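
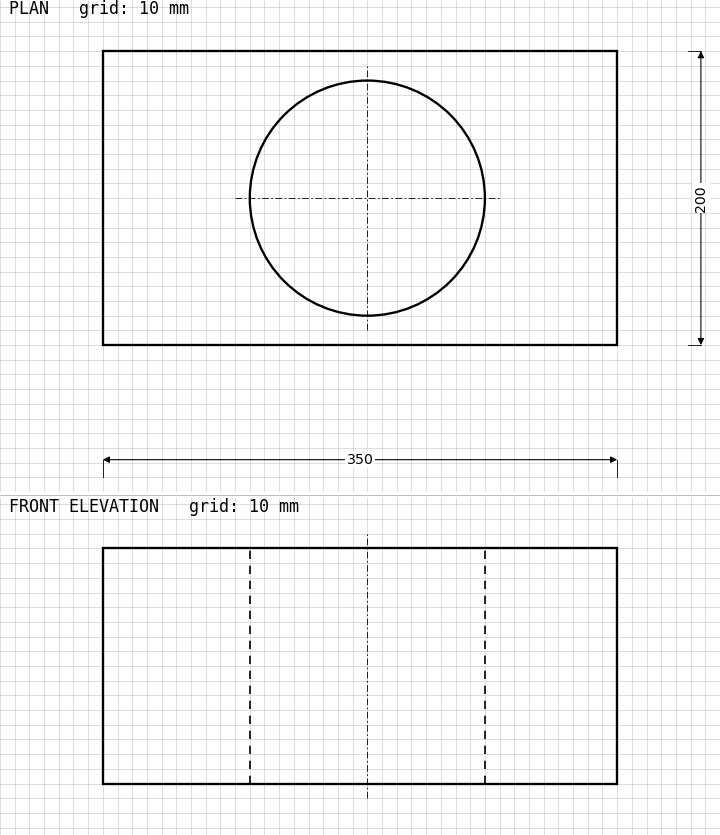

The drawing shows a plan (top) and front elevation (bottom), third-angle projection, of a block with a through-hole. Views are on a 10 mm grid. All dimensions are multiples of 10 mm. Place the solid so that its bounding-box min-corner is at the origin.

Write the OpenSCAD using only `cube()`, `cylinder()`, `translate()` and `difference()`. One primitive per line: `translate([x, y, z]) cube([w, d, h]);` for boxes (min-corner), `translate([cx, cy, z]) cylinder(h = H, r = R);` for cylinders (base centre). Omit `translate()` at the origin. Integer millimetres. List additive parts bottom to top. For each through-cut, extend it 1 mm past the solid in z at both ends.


difference() {
  cube([350, 200, 160]);
  translate([180, 100, -1]) cylinder(h = 162, r = 80);
}


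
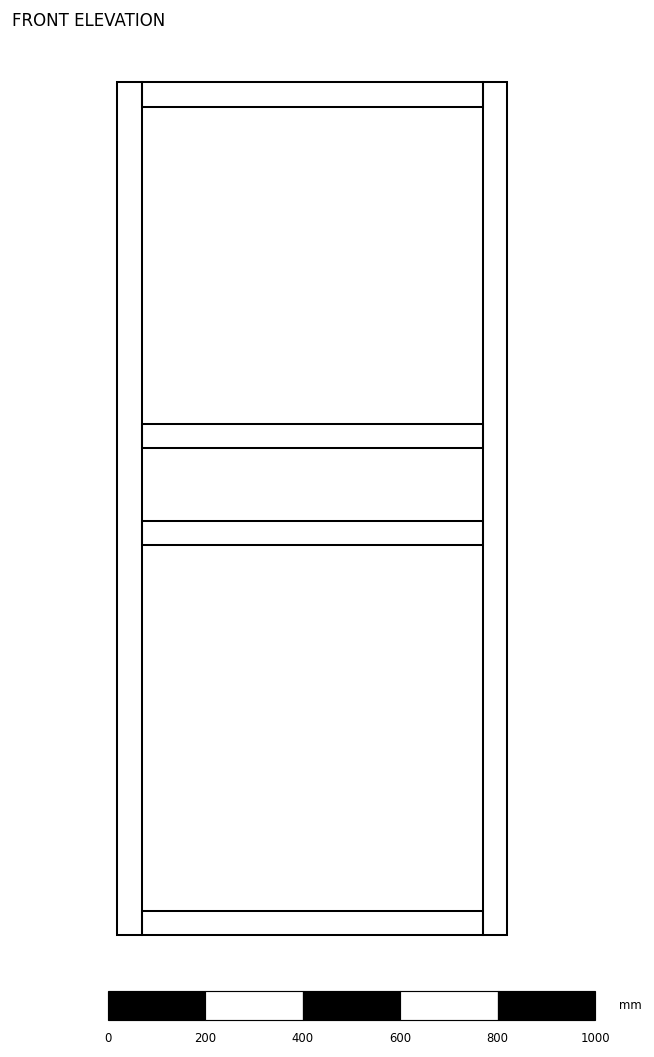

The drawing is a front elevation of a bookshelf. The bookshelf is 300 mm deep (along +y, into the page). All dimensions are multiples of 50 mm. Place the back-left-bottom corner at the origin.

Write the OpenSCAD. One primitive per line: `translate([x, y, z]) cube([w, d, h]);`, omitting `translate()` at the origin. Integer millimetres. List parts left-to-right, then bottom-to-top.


cube([50, 300, 1750]);
translate([50, 0, 0]) cube([700, 300, 50]);
translate([50, 0, 800]) cube([700, 300, 50]);
translate([50, 0, 1000]) cube([700, 300, 50]);
translate([50, 0, 1700]) cube([700, 300, 50]);
translate([750, 0, 0]) cube([50, 300, 1750]);


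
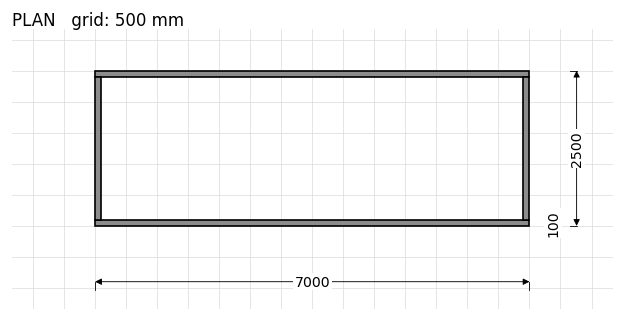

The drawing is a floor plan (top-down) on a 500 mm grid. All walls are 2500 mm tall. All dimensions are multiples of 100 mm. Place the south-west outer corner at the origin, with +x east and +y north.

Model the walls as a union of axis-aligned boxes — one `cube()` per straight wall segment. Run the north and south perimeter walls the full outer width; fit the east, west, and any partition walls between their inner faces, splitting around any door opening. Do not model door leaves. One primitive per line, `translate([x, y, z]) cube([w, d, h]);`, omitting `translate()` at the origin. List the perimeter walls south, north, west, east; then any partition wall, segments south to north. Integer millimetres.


cube([7000, 100, 2500]);
translate([0, 2400, 0]) cube([7000, 100, 2500]);
translate([0, 100, 0]) cube([100, 2300, 2500]);
translate([6900, 100, 0]) cube([100, 2300, 2500]);


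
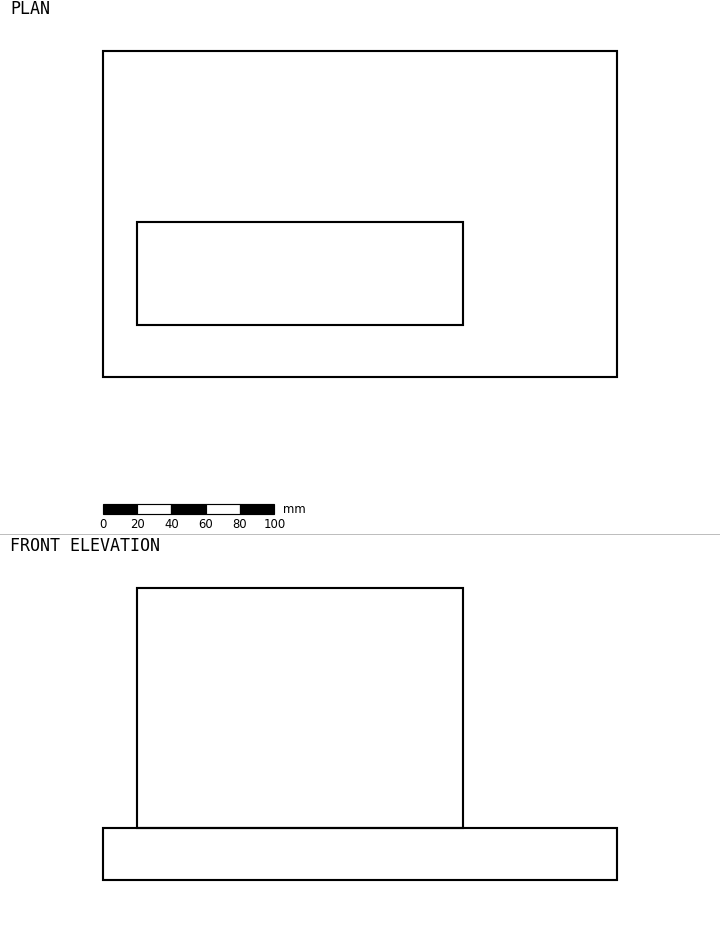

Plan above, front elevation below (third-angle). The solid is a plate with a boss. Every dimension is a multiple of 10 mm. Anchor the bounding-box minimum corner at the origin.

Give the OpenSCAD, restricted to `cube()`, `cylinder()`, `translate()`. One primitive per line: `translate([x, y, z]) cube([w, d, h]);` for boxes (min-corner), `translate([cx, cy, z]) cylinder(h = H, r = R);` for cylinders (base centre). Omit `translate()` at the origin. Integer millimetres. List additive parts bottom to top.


cube([300, 190, 30]);
translate([20, 30, 30]) cube([190, 60, 140]);


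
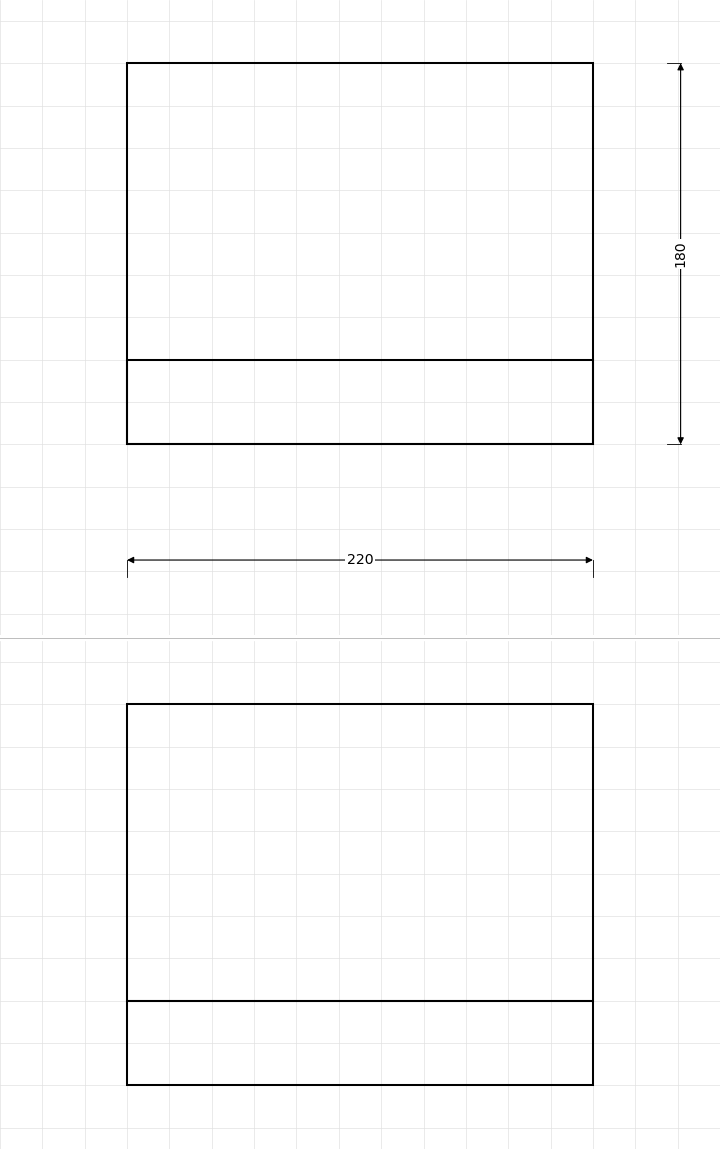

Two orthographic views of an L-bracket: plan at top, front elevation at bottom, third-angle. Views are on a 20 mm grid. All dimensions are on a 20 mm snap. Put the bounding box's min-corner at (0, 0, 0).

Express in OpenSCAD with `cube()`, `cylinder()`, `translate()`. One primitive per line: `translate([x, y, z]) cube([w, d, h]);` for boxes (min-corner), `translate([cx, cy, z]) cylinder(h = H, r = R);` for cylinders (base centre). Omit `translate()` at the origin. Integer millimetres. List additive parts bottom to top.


cube([220, 180, 40]);
translate([0, 0, 40]) cube([220, 40, 140]);


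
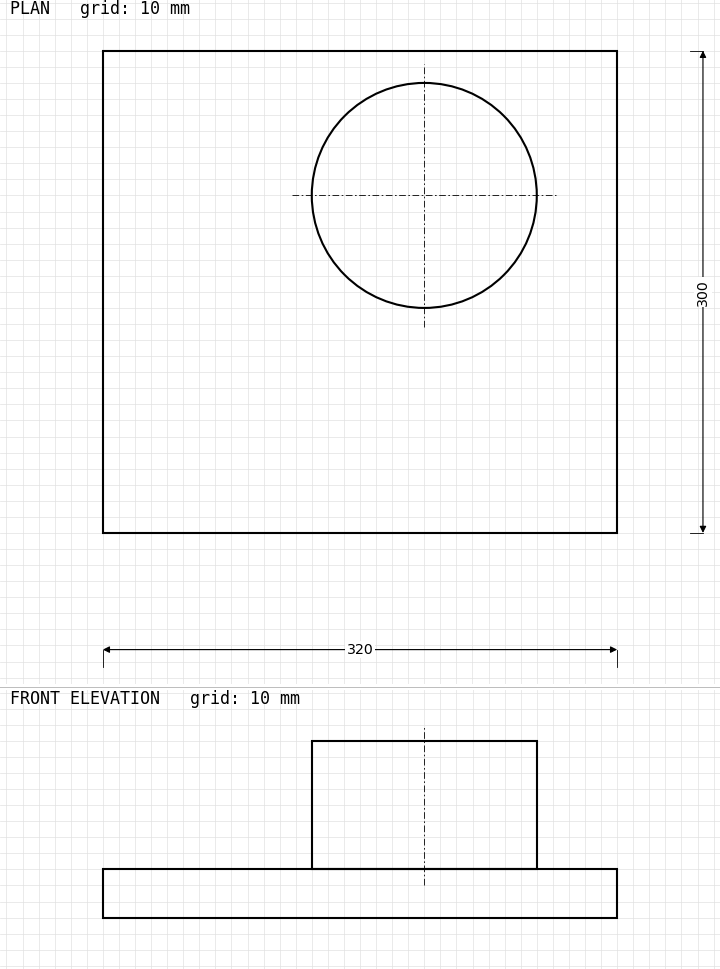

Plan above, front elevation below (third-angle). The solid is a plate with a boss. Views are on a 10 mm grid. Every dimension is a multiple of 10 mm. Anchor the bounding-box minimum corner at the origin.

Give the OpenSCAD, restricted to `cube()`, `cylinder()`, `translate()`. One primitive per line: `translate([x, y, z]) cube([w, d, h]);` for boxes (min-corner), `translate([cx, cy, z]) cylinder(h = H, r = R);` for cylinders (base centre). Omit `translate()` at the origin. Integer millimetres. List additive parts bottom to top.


cube([320, 300, 30]);
translate([200, 210, 30]) cylinder(h = 80, r = 70);


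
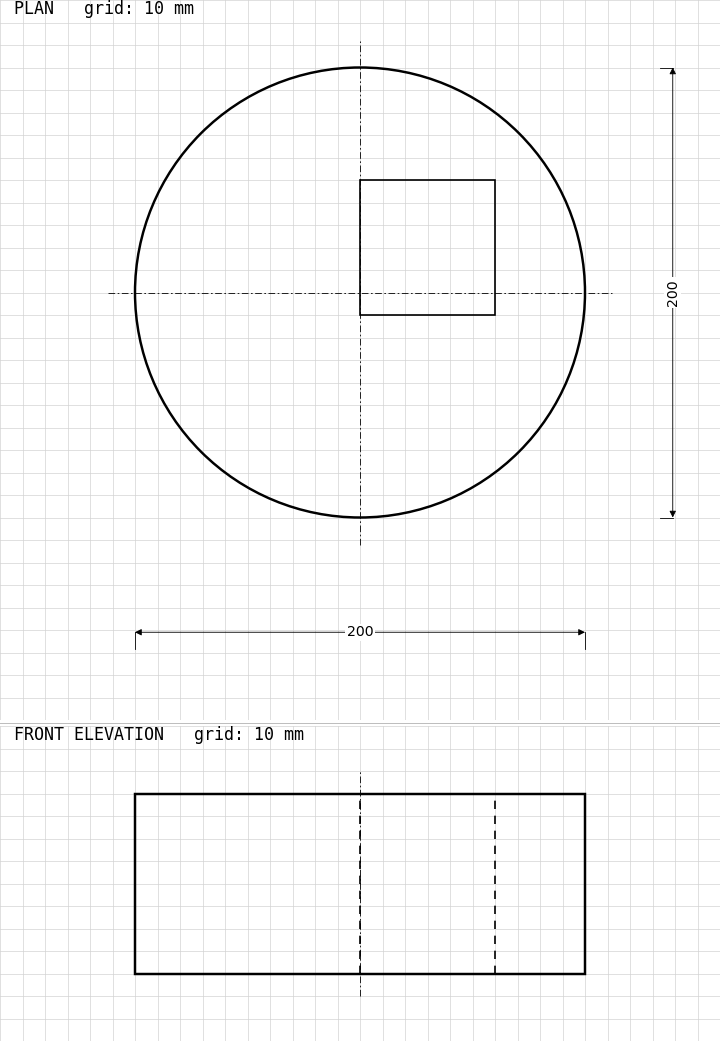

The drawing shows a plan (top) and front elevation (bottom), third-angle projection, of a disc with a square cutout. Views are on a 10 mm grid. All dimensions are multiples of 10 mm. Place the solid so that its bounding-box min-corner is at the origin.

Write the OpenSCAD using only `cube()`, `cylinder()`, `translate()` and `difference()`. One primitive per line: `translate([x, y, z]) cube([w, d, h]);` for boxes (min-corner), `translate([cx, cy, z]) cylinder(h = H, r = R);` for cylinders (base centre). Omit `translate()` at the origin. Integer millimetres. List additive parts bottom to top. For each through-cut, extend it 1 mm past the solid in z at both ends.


difference() {
  translate([100, 100, 0]) cylinder(h = 80, r = 100);
  translate([100, 90, -1]) cube([60, 60, 82]);
}


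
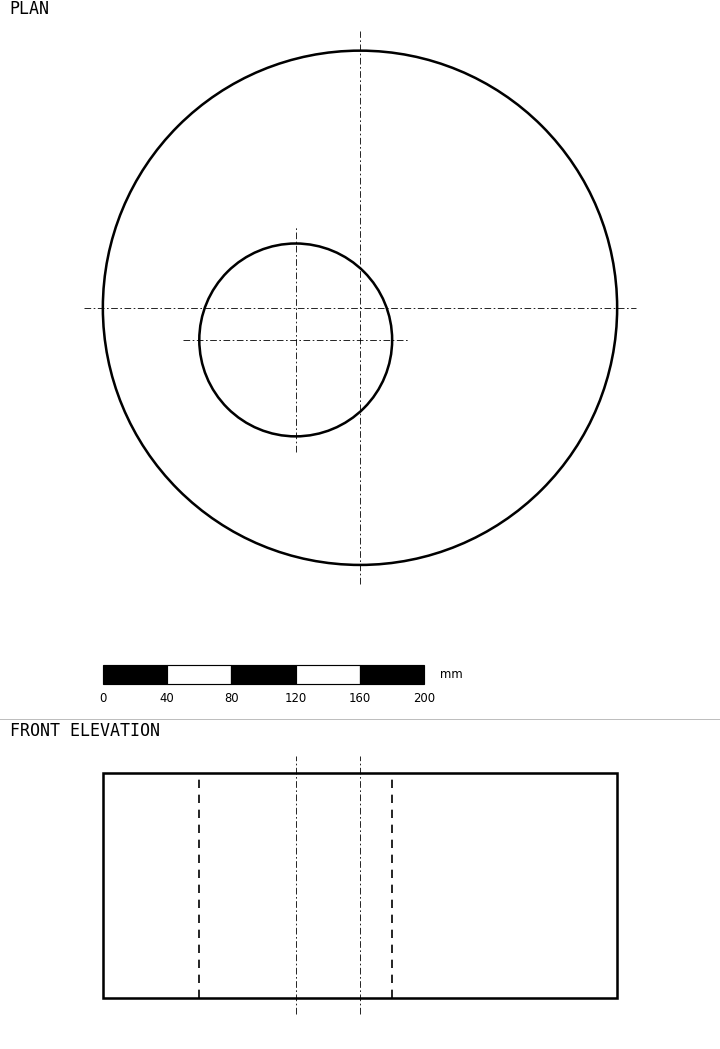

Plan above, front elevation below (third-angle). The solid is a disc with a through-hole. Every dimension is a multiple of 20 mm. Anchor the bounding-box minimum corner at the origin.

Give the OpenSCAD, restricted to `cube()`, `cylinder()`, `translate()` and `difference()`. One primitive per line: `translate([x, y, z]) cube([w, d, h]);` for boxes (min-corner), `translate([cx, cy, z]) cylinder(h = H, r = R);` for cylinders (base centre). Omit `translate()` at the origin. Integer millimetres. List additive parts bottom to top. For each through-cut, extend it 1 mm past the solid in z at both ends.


difference() {
  translate([160, 160, 0]) cylinder(h = 140, r = 160);
  translate([120, 140, -1]) cylinder(h = 142, r = 60);
}


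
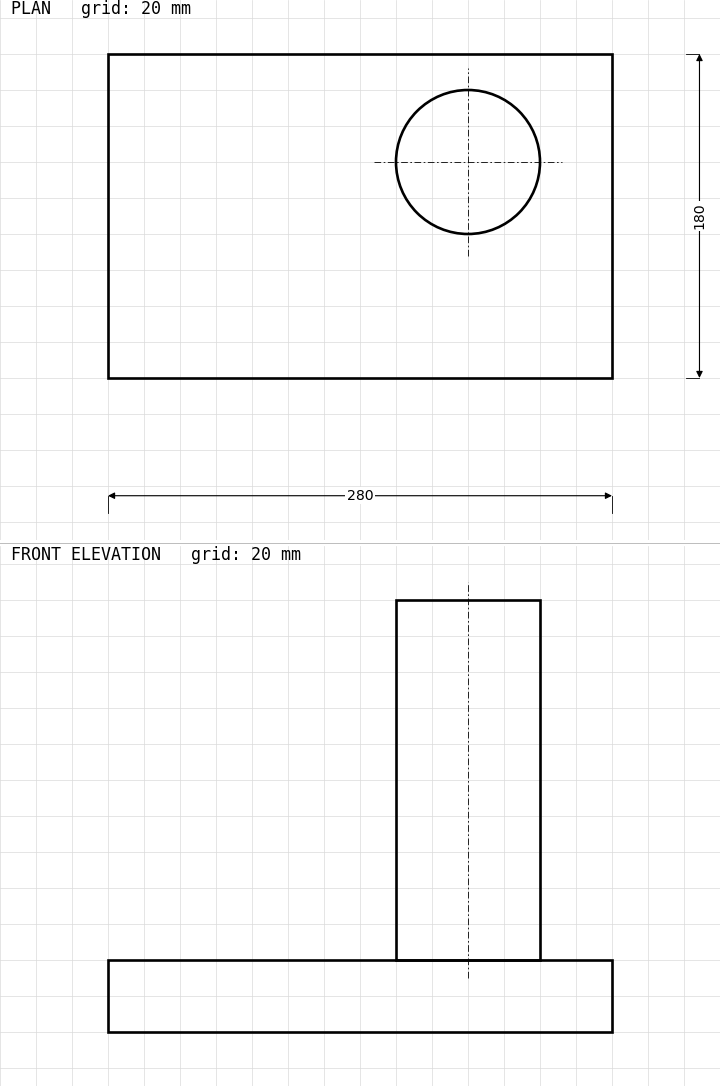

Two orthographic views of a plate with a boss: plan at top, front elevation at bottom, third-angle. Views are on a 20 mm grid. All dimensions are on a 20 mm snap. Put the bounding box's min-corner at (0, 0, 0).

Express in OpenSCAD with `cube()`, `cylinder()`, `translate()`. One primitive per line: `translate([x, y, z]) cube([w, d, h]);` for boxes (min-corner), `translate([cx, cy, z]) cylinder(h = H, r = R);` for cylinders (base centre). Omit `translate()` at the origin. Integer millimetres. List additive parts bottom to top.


cube([280, 180, 40]);
translate([200, 120, 40]) cylinder(h = 200, r = 40);


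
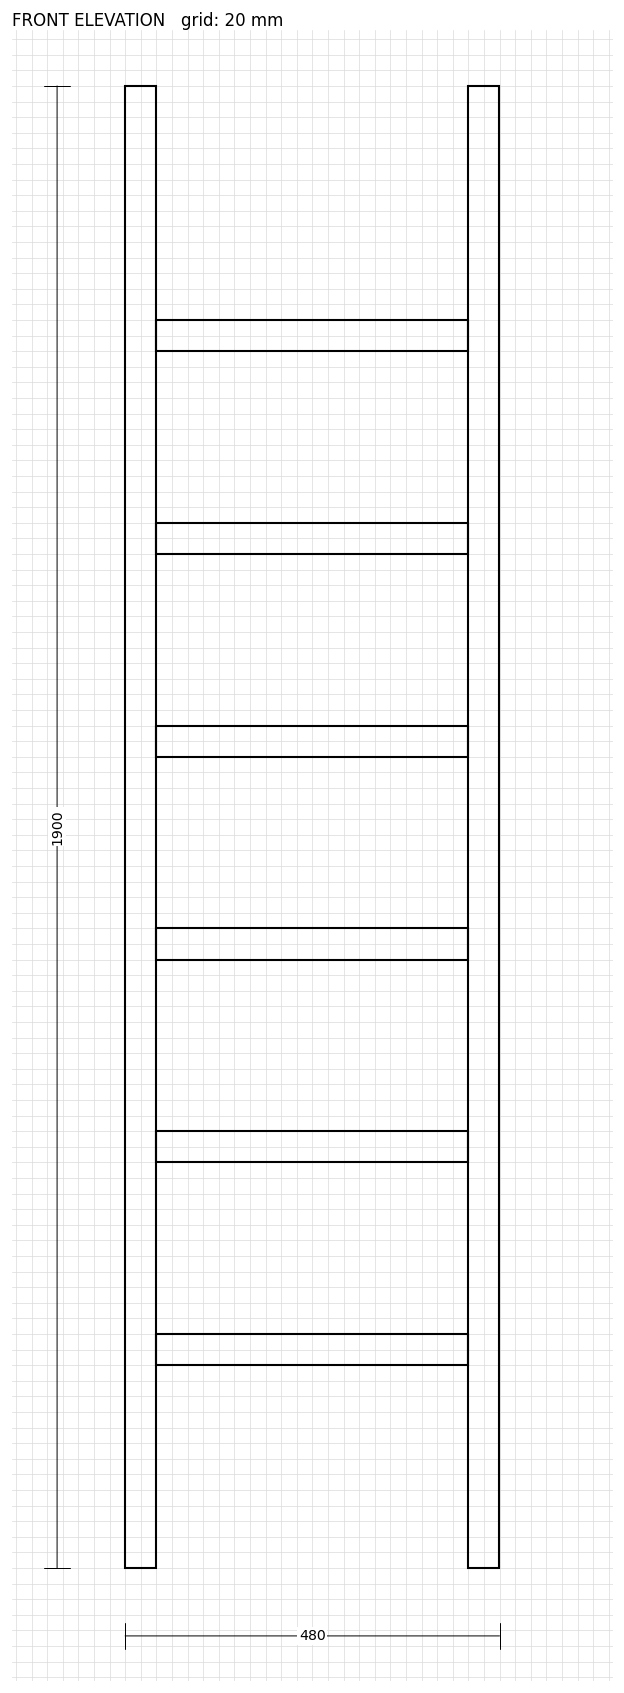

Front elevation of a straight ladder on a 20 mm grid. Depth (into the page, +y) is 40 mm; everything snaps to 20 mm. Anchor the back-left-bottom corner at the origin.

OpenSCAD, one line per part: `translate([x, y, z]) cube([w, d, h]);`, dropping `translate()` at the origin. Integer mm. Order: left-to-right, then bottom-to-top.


cube([40, 40, 1900]);
translate([40, 0, 260]) cube([400, 40, 40]);
translate([40, 0, 520]) cube([400, 40, 40]);
translate([40, 0, 780]) cube([400, 40, 40]);
translate([40, 0, 1040]) cube([400, 40, 40]);
translate([40, 0, 1300]) cube([400, 40, 40]);
translate([40, 0, 1560]) cube([400, 40, 40]);
translate([440, 0, 0]) cube([40, 40, 1900]);


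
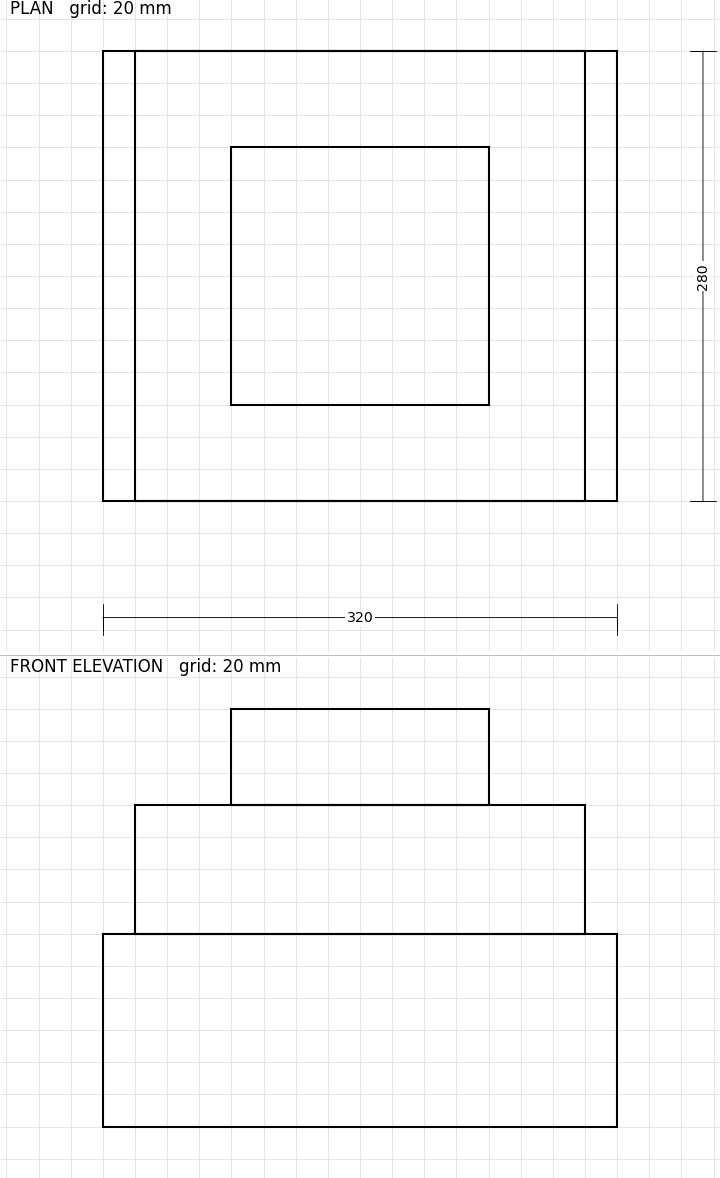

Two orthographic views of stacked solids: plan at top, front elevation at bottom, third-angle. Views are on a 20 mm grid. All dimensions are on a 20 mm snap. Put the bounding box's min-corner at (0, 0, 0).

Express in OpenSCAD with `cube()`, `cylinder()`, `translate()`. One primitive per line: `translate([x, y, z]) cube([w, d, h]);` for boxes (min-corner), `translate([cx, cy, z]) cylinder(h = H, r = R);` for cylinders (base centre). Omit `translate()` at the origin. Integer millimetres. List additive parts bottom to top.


cube([320, 280, 120]);
translate([20, 0, 120]) cube([280, 280, 80]);
translate([80, 60, 200]) cube([160, 160, 60]);


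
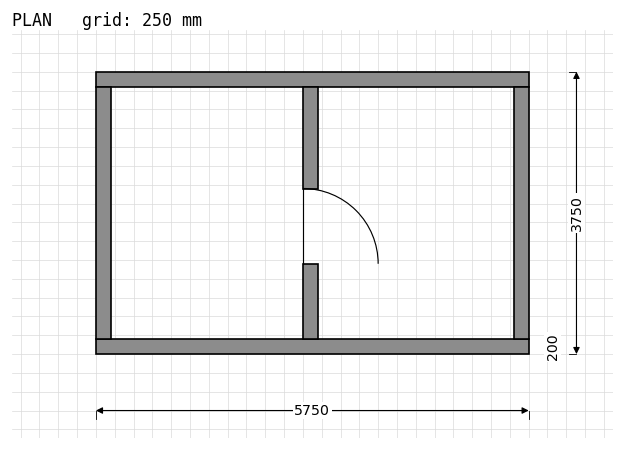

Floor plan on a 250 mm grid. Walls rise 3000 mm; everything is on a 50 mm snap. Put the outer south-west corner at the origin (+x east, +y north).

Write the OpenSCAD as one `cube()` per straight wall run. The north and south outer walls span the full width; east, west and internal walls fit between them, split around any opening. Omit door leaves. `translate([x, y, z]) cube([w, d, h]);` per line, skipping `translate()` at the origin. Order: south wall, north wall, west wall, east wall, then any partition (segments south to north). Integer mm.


cube([5750, 200, 3000]);
translate([0, 3550, 0]) cube([5750, 200, 3000]);
translate([0, 200, 0]) cube([200, 3350, 3000]);
translate([5550, 200, 0]) cube([200, 3350, 3000]);
translate([2750, 200, 0]) cube([200, 1000, 3000]);
translate([2750, 2200, 0]) cube([200, 1350, 3000]);


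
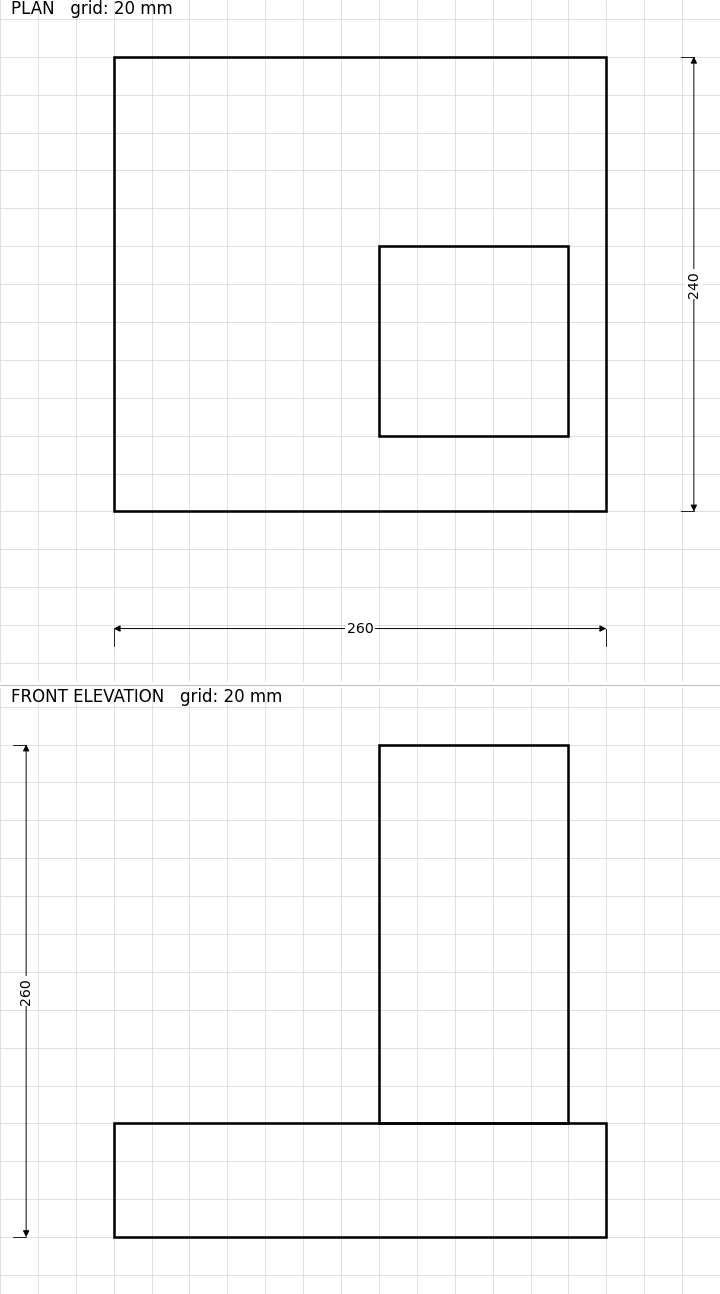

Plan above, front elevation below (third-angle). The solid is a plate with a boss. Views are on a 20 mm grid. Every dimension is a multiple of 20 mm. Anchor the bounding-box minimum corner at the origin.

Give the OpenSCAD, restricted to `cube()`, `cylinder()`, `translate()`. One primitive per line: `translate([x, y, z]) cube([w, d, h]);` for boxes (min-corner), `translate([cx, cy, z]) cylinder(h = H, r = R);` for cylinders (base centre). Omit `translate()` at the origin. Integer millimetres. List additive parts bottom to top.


cube([260, 240, 60]);
translate([140, 40, 60]) cube([100, 100, 200]);


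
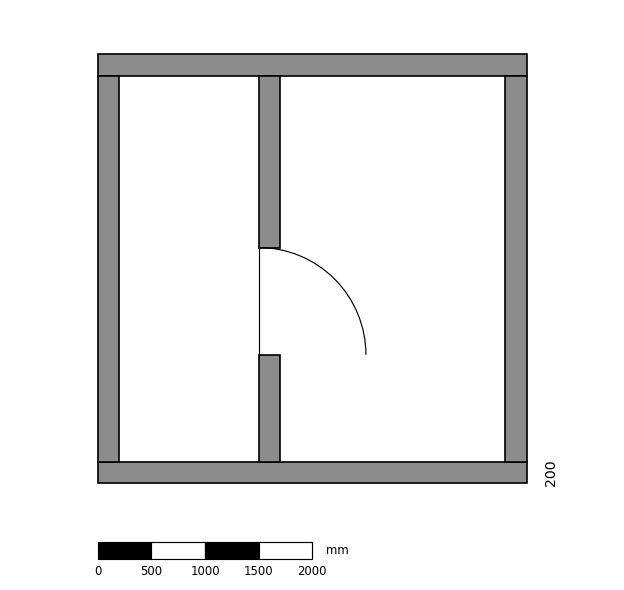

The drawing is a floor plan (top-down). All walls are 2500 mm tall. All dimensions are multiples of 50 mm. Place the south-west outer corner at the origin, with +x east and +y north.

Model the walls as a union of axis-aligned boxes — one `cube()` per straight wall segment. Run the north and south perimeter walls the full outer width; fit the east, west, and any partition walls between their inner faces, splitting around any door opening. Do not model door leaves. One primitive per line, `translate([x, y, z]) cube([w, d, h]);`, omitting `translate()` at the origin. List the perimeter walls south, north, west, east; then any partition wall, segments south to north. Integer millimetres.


cube([4000, 200, 2500]);
translate([0, 3800, 0]) cube([4000, 200, 2500]);
translate([0, 200, 0]) cube([200, 3600, 2500]);
translate([3800, 200, 0]) cube([200, 3600, 2500]);
translate([1500, 200, 0]) cube([200, 1000, 2500]);
translate([1500, 2200, 0]) cube([200, 1600, 2500]);


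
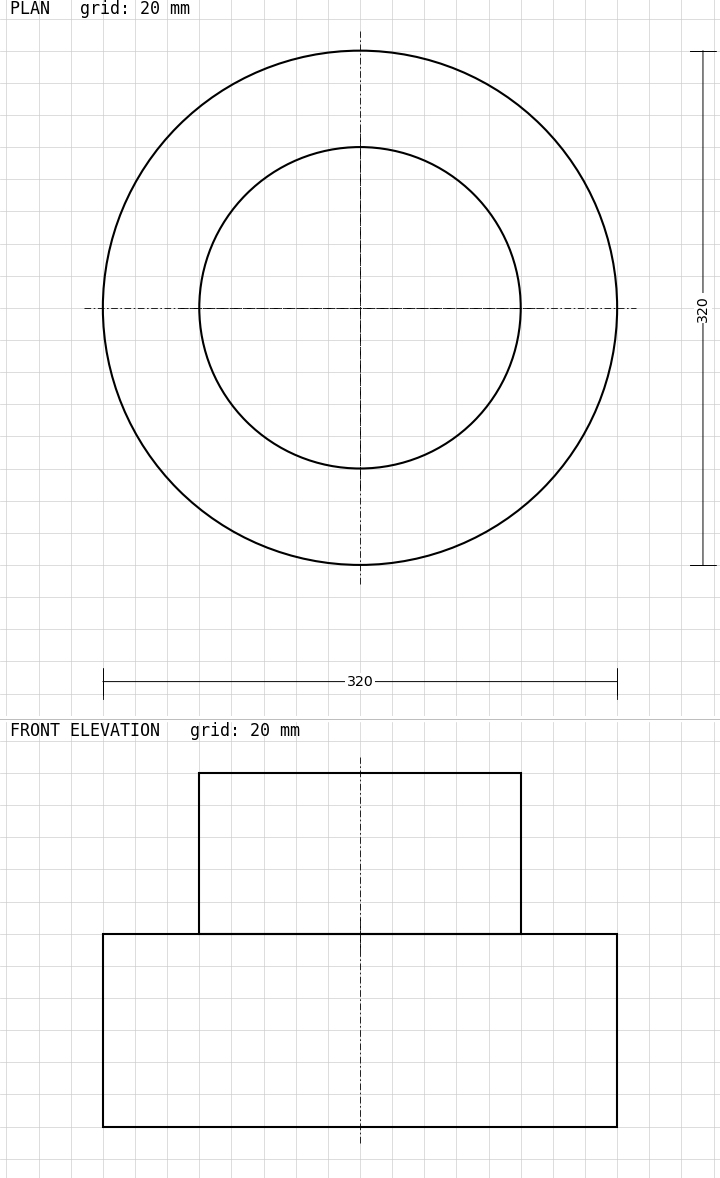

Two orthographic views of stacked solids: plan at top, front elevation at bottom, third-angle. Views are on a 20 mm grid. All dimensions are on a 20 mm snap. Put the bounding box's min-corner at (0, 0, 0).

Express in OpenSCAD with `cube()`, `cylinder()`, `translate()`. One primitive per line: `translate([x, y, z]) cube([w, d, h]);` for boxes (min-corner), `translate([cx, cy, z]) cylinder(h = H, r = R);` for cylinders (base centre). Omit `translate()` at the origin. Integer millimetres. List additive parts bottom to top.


translate([160, 160, 0]) cylinder(h = 120, r = 160);
translate([160, 160, 120]) cylinder(h = 100, r = 100);


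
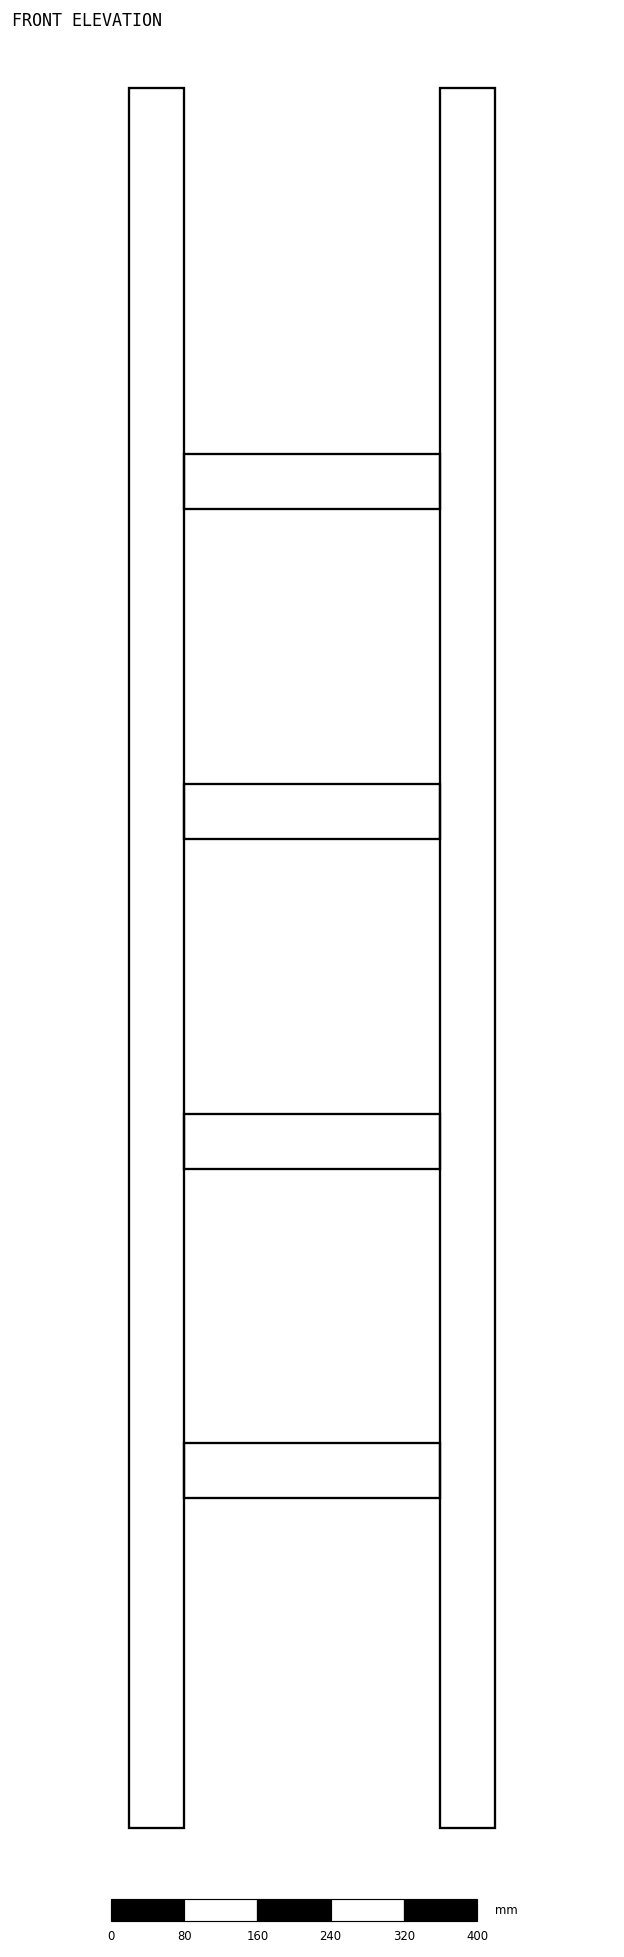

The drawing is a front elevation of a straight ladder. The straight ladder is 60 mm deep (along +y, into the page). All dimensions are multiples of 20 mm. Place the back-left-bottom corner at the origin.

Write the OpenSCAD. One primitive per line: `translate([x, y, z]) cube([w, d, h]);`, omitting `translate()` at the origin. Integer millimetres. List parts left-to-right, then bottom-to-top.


cube([60, 60, 1900]);
translate([60, 0, 360]) cube([280, 60, 60]);
translate([60, 0, 720]) cube([280, 60, 60]);
translate([60, 0, 1080]) cube([280, 60, 60]);
translate([60, 0, 1440]) cube([280, 60, 60]);
translate([340, 0, 0]) cube([60, 60, 1900]);


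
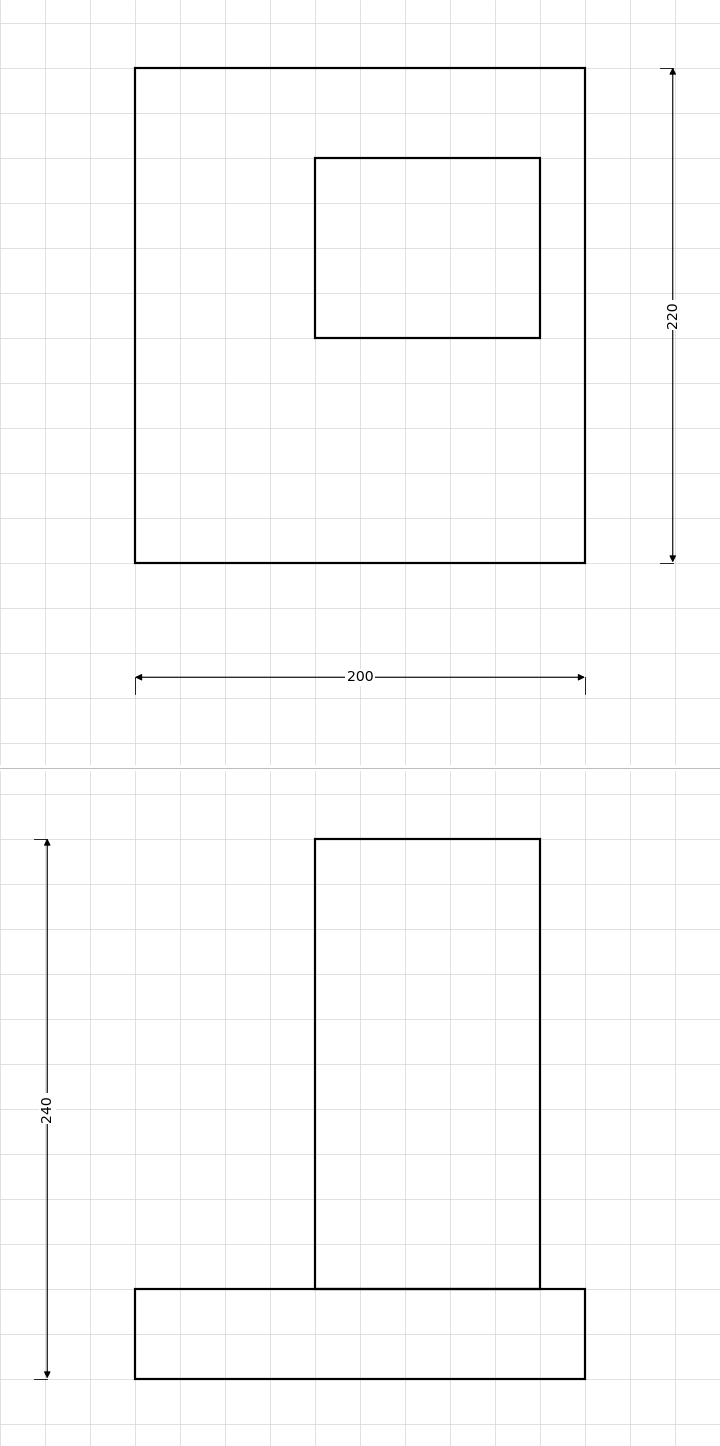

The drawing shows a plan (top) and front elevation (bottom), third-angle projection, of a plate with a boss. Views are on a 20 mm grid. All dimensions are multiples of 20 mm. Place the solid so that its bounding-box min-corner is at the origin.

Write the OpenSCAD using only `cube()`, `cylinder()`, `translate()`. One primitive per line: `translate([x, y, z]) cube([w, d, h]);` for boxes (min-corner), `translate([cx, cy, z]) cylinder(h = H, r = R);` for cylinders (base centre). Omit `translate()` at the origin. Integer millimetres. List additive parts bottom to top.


cube([200, 220, 40]);
translate([80, 100, 40]) cube([100, 80, 200]);


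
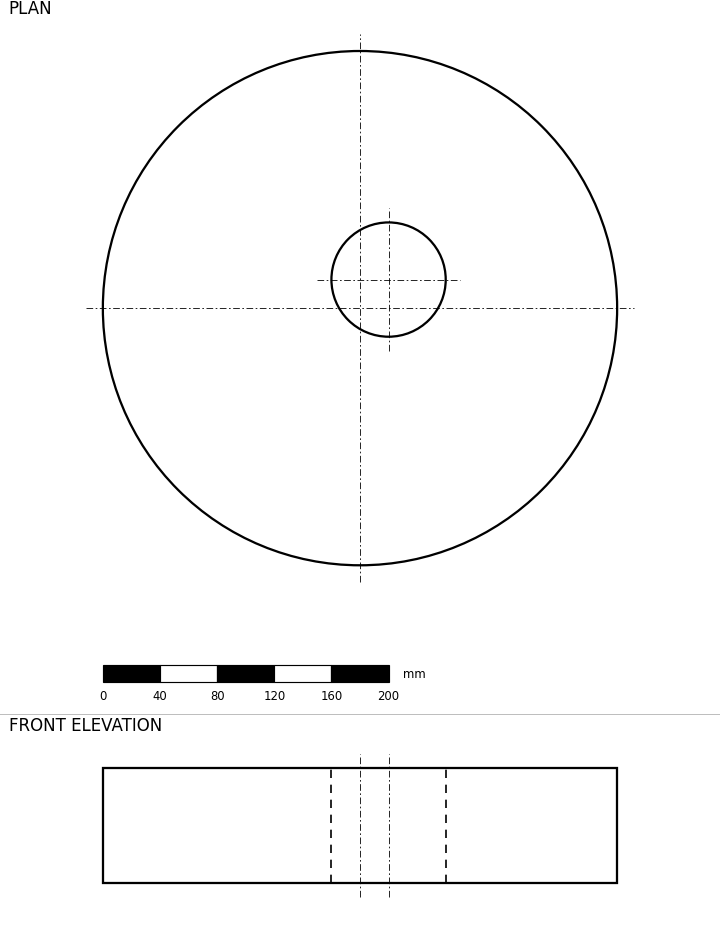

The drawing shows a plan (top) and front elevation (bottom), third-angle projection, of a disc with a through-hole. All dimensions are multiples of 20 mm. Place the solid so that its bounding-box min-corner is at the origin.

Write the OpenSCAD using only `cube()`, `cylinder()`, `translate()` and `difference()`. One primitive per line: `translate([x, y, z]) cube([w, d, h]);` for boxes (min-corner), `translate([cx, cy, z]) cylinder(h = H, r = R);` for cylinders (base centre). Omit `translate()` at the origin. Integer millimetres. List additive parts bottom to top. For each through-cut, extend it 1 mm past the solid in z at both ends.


difference() {
  translate([180, 180, 0]) cylinder(h = 80, r = 180);
  translate([200, 200, -1]) cylinder(h = 82, r = 40);
}


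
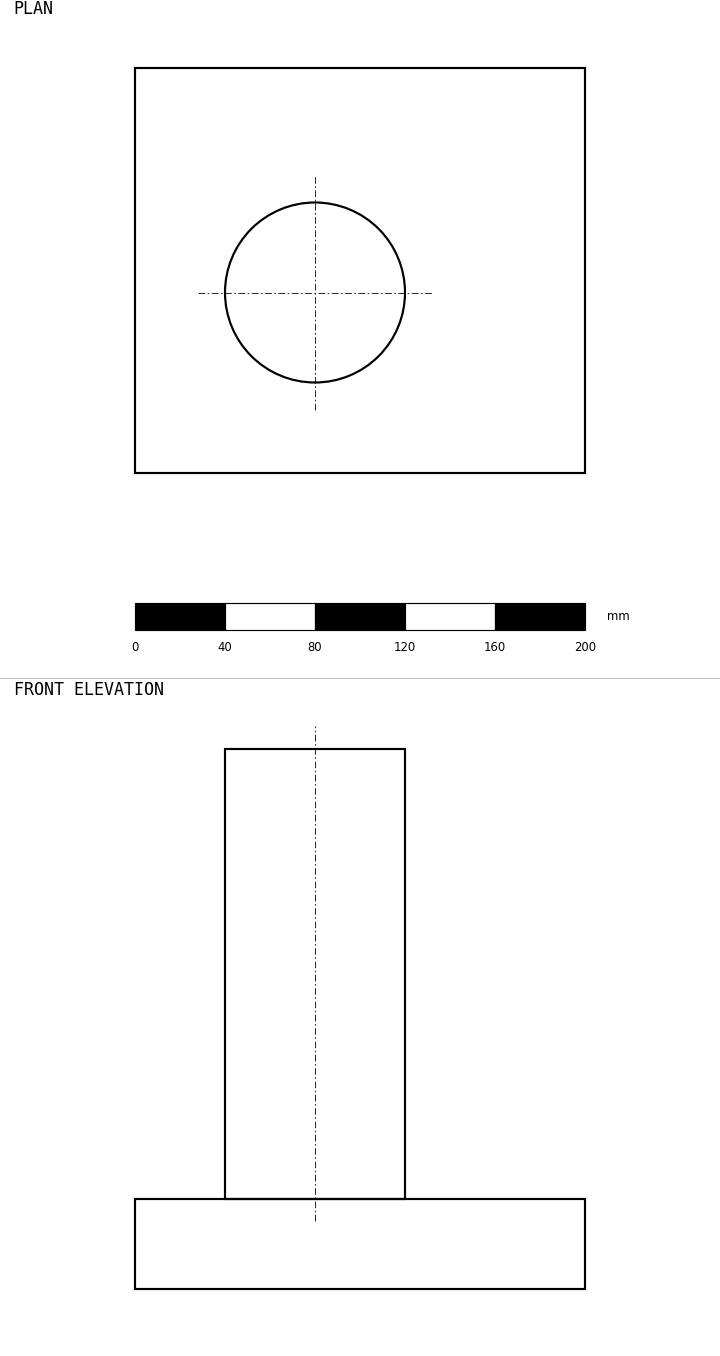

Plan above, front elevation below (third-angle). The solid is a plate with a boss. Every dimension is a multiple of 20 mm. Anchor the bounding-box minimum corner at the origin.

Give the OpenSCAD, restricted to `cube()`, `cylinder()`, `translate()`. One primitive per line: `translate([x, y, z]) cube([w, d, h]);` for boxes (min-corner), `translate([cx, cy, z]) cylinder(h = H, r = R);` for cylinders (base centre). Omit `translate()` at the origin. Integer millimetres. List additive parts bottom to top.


cube([200, 180, 40]);
translate([80, 80, 40]) cylinder(h = 200, r = 40);


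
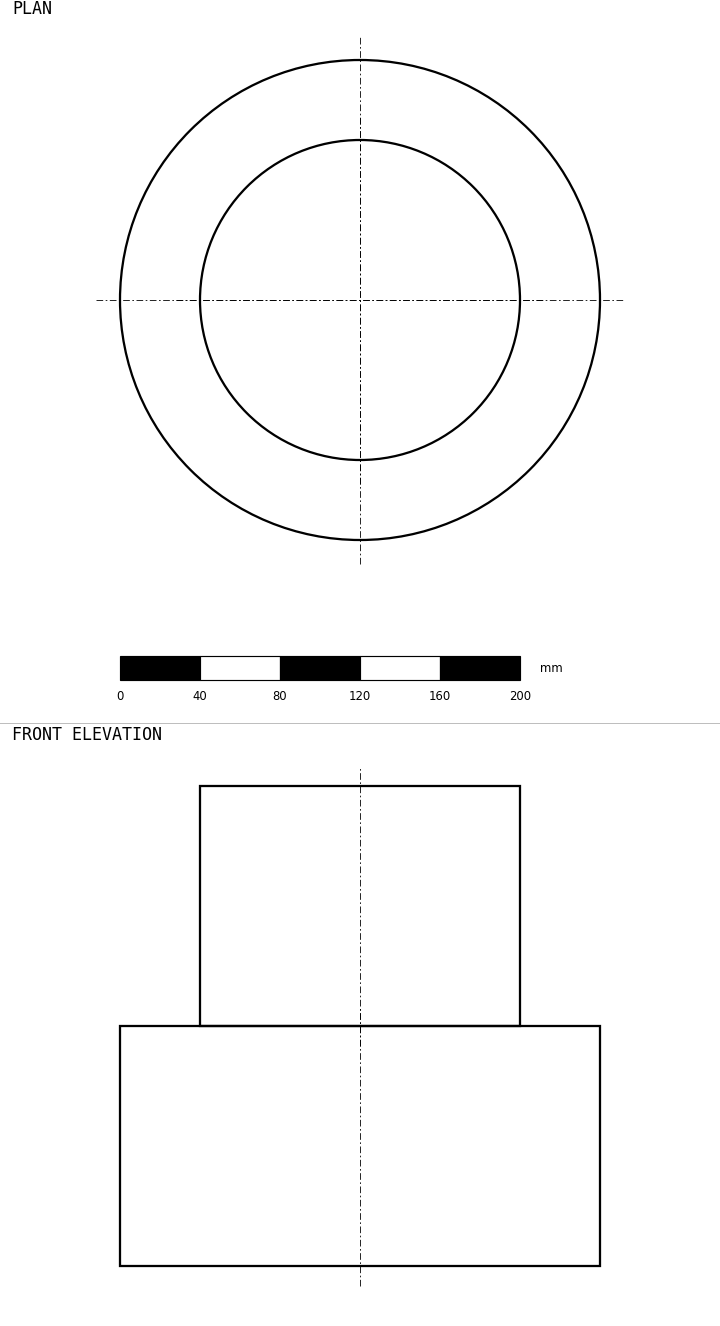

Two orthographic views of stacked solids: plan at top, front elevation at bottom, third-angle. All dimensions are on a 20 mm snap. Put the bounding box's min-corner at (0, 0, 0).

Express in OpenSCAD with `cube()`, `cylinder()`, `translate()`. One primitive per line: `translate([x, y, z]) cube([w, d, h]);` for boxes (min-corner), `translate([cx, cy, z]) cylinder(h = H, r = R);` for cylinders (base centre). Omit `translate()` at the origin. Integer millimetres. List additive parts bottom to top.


translate([120, 120, 0]) cylinder(h = 120, r = 120);
translate([120, 120, 120]) cylinder(h = 120, r = 80);


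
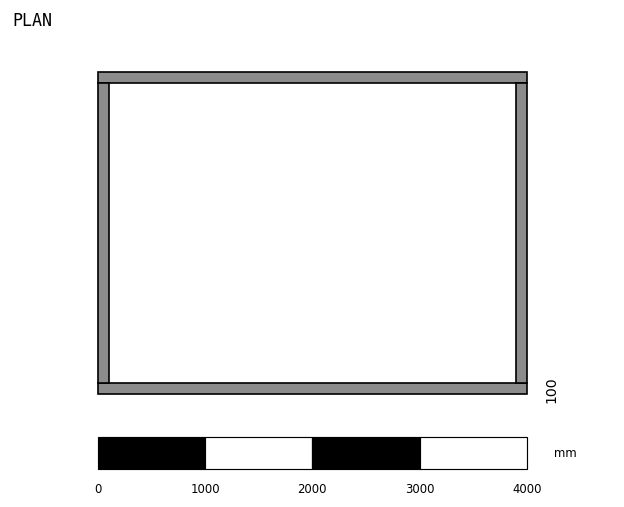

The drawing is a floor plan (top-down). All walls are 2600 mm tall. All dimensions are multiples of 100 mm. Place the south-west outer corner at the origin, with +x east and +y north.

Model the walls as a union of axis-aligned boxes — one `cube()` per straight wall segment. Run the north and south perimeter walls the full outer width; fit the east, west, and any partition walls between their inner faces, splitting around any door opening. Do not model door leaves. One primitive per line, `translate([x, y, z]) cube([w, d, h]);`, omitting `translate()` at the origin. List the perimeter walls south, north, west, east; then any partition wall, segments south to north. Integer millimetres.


cube([4000, 100, 2600]);
translate([0, 2900, 0]) cube([4000, 100, 2600]);
translate([0, 100, 0]) cube([100, 2800, 2600]);
translate([3900, 100, 0]) cube([100, 2800, 2600]);


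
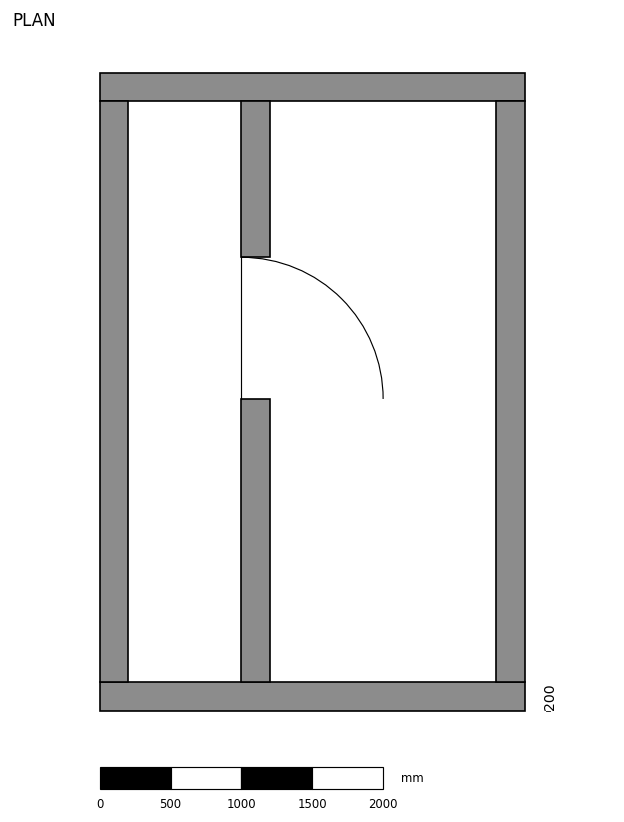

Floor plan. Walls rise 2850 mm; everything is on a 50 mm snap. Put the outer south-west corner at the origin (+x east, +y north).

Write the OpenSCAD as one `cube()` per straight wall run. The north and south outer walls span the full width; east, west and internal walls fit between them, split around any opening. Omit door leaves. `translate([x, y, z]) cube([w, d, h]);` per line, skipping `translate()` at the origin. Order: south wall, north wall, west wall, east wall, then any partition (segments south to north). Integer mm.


cube([3000, 200, 2850]);
translate([0, 4300, 0]) cube([3000, 200, 2850]);
translate([0, 200, 0]) cube([200, 4100, 2850]);
translate([2800, 200, 0]) cube([200, 4100, 2850]);
translate([1000, 200, 0]) cube([200, 2000, 2850]);
translate([1000, 3200, 0]) cube([200, 1100, 2850]);


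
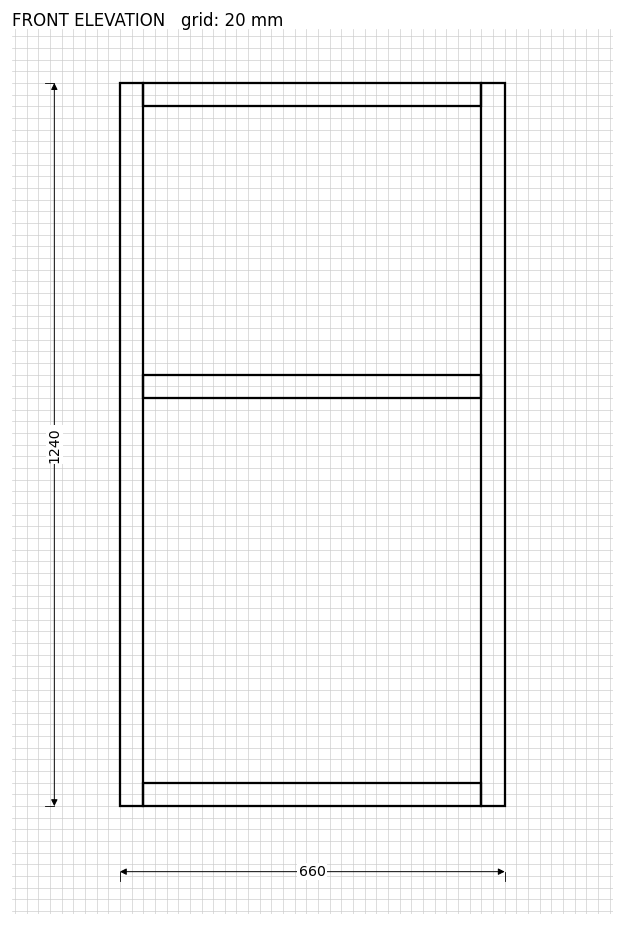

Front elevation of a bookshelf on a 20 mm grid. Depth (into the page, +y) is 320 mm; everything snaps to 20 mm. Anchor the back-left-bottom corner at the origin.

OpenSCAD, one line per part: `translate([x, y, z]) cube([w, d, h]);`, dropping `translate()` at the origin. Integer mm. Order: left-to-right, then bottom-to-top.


cube([40, 320, 1240]);
translate([40, 0, 0]) cube([580, 320, 40]);
translate([40, 0, 700]) cube([580, 320, 40]);
translate([40, 0, 1200]) cube([580, 320, 40]);
translate([620, 0, 0]) cube([40, 320, 1240]);


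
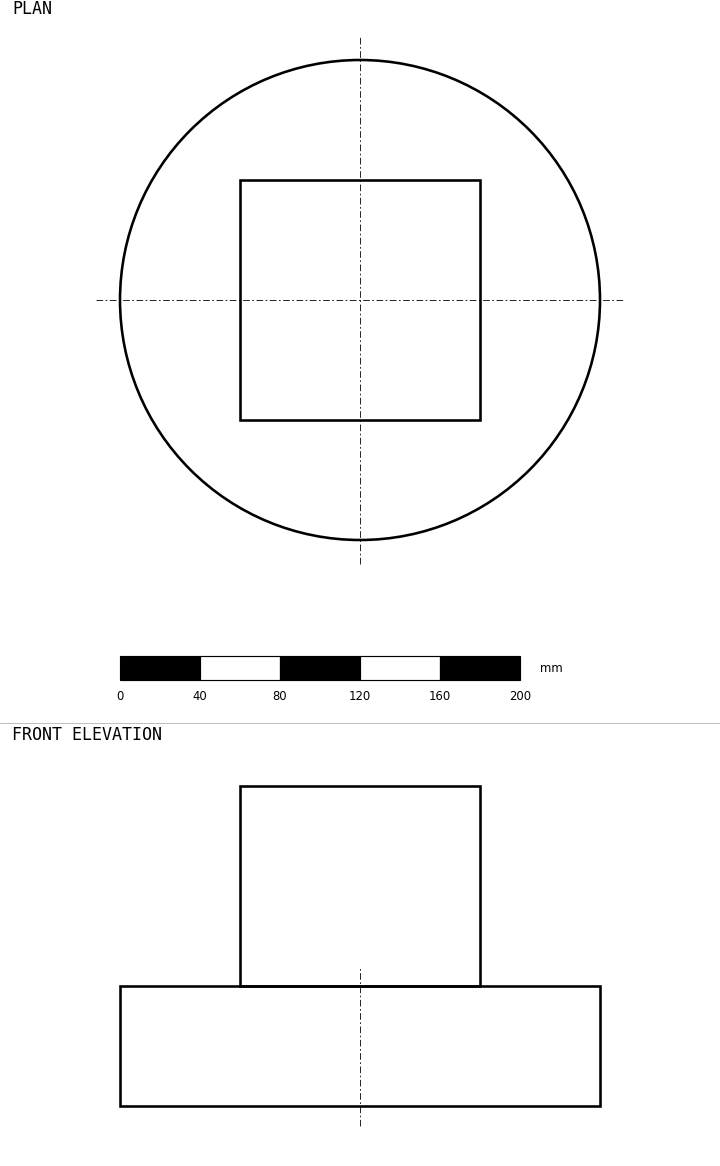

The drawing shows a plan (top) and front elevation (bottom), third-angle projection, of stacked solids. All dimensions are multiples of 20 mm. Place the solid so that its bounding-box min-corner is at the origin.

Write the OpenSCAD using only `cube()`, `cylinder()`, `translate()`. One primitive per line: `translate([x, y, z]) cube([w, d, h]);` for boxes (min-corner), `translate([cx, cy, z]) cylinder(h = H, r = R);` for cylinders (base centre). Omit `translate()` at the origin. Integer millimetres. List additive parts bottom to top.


translate([120, 120, 0]) cylinder(h = 60, r = 120);
translate([60, 60, 60]) cube([120, 120, 100]);


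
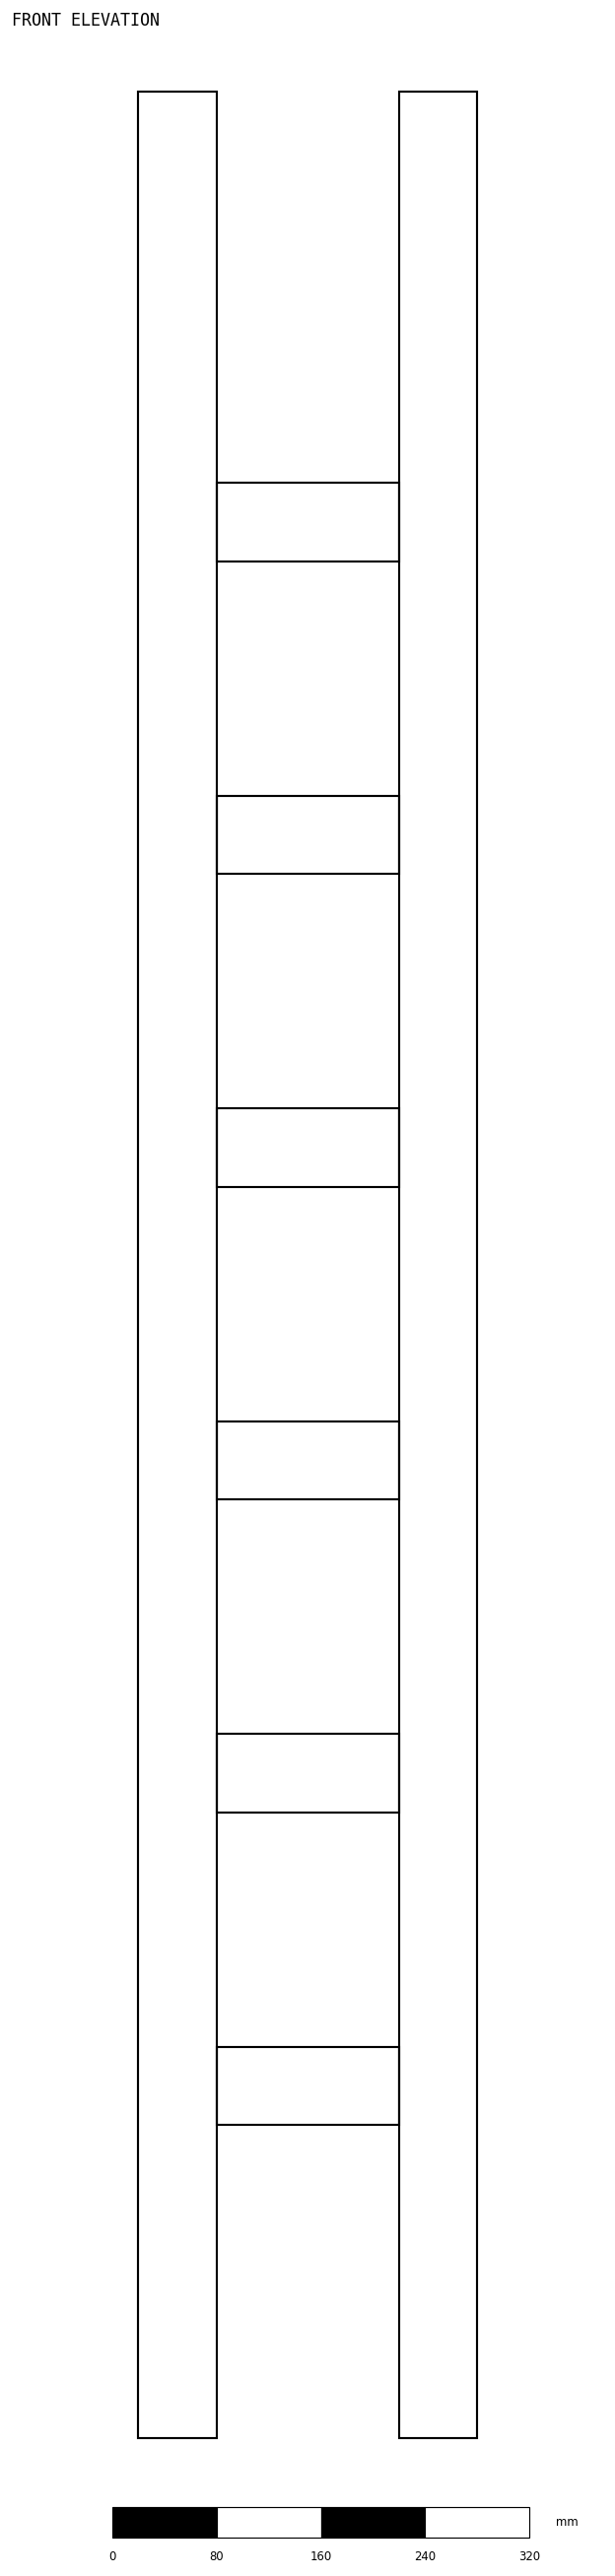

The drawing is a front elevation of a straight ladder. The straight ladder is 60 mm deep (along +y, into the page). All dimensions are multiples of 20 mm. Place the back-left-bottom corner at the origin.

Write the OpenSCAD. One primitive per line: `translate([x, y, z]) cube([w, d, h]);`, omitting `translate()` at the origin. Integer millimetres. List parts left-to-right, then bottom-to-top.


cube([60, 60, 1800]);
translate([60, 0, 240]) cube([140, 60, 60]);
translate([60, 0, 480]) cube([140, 60, 60]);
translate([60, 0, 720]) cube([140, 60, 60]);
translate([60, 0, 960]) cube([140, 60, 60]);
translate([60, 0, 1200]) cube([140, 60, 60]);
translate([60, 0, 1440]) cube([140, 60, 60]);
translate([200, 0, 0]) cube([60, 60, 1800]);


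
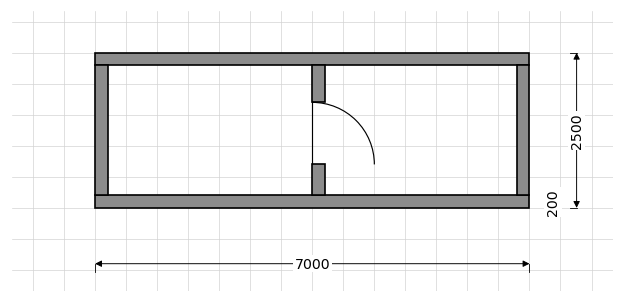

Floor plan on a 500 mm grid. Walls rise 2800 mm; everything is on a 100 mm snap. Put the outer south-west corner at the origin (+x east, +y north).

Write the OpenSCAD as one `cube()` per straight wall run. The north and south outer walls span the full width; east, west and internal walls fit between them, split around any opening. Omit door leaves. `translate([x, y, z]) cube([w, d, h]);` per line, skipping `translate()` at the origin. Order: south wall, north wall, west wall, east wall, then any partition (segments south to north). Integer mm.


cube([7000, 200, 2800]);
translate([0, 2300, 0]) cube([7000, 200, 2800]);
translate([0, 200, 0]) cube([200, 2100, 2800]);
translate([6800, 200, 0]) cube([200, 2100, 2800]);
translate([3500, 200, 0]) cube([200, 500, 2800]);
translate([3500, 1700, 0]) cube([200, 600, 2800]);


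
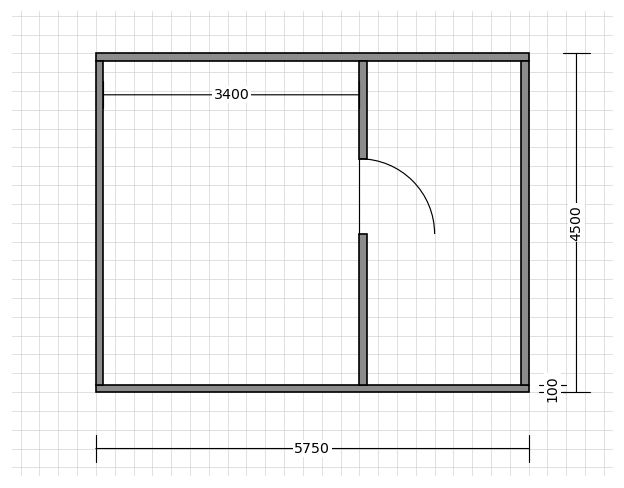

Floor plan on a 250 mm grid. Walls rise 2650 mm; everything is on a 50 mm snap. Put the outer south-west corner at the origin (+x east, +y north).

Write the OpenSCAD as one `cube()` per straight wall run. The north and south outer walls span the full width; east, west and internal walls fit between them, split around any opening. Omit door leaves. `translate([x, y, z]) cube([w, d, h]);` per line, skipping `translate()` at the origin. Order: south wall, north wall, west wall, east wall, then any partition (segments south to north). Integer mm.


cube([5750, 100, 2650]);
translate([0, 4400, 0]) cube([5750, 100, 2650]);
translate([0, 100, 0]) cube([100, 4300, 2650]);
translate([5650, 100, 0]) cube([100, 4300, 2650]);
translate([3500, 100, 0]) cube([100, 2000, 2650]);
translate([3500, 3100, 0]) cube([100, 1300, 2650]);


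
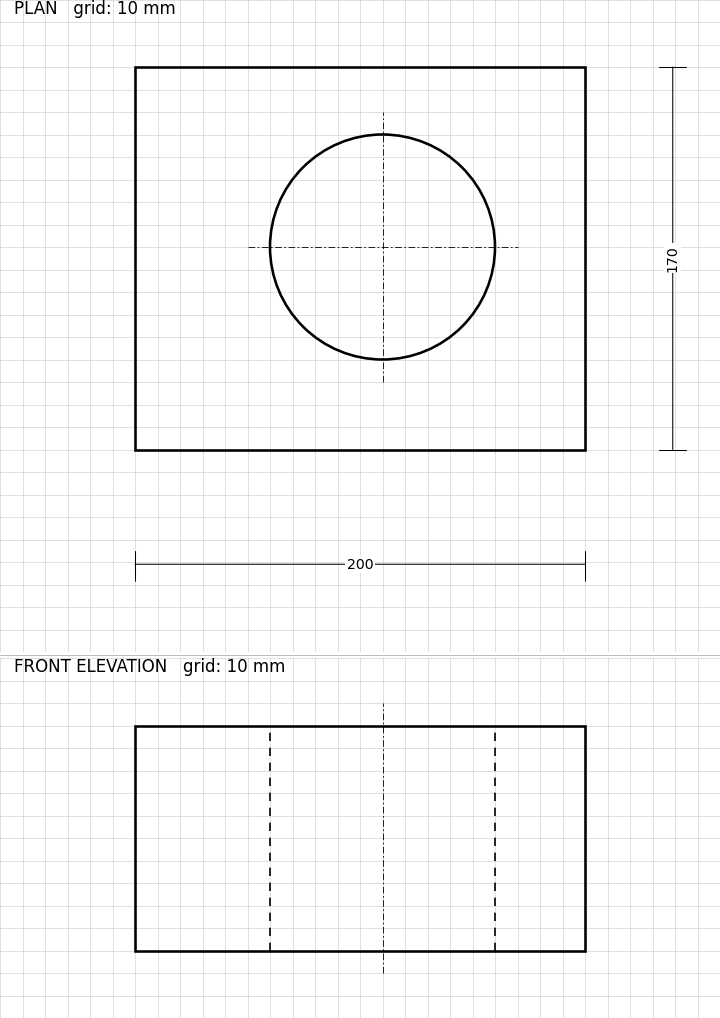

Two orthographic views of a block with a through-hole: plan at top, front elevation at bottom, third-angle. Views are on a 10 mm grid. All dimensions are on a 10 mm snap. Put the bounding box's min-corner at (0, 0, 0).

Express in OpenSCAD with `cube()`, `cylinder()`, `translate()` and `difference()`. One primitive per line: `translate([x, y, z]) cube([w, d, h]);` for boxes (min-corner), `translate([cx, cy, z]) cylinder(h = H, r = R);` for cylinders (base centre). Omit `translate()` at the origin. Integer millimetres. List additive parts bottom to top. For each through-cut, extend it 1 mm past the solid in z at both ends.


difference() {
  cube([200, 170, 100]);
  translate([110, 90, -1]) cylinder(h = 102, r = 50);
}


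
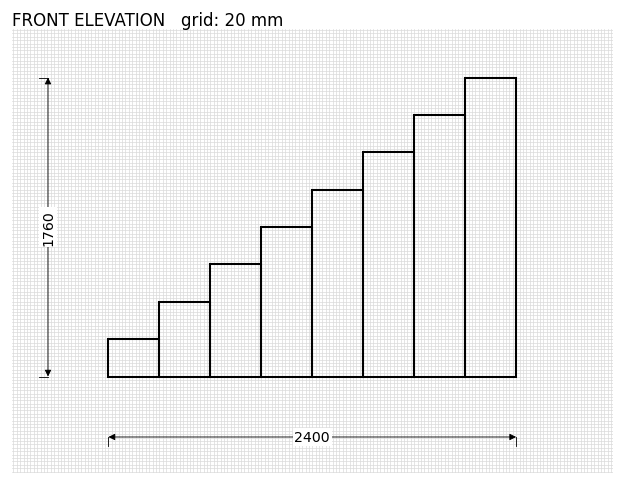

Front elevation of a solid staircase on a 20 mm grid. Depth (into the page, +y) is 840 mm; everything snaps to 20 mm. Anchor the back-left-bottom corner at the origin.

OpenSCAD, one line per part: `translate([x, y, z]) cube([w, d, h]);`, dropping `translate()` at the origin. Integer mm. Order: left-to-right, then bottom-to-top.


cube([300, 840, 220]);
translate([300, 0, 0]) cube([300, 840, 440]);
translate([600, 0, 0]) cube([300, 840, 660]);
translate([900, 0, 0]) cube([300, 840, 880]);
translate([1200, 0, 0]) cube([300, 840, 1100]);
translate([1500, 0, 0]) cube([300, 840, 1320]);
translate([1800, 0, 0]) cube([300, 840, 1540]);
translate([2100, 0, 0]) cube([300, 840, 1760]);


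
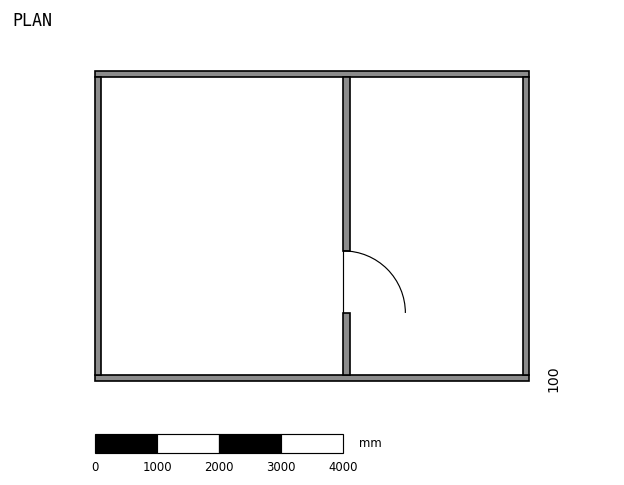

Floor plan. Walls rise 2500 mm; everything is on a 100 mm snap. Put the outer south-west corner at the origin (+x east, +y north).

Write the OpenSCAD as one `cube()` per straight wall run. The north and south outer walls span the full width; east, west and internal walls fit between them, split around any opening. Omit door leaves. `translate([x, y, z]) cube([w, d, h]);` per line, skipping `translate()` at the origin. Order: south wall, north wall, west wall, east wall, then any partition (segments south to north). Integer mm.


cube([7000, 100, 2500]);
translate([0, 4900, 0]) cube([7000, 100, 2500]);
translate([0, 100, 0]) cube([100, 4800, 2500]);
translate([6900, 100, 0]) cube([100, 4800, 2500]);
translate([4000, 100, 0]) cube([100, 1000, 2500]);
translate([4000, 2100, 0]) cube([100, 2800, 2500]);


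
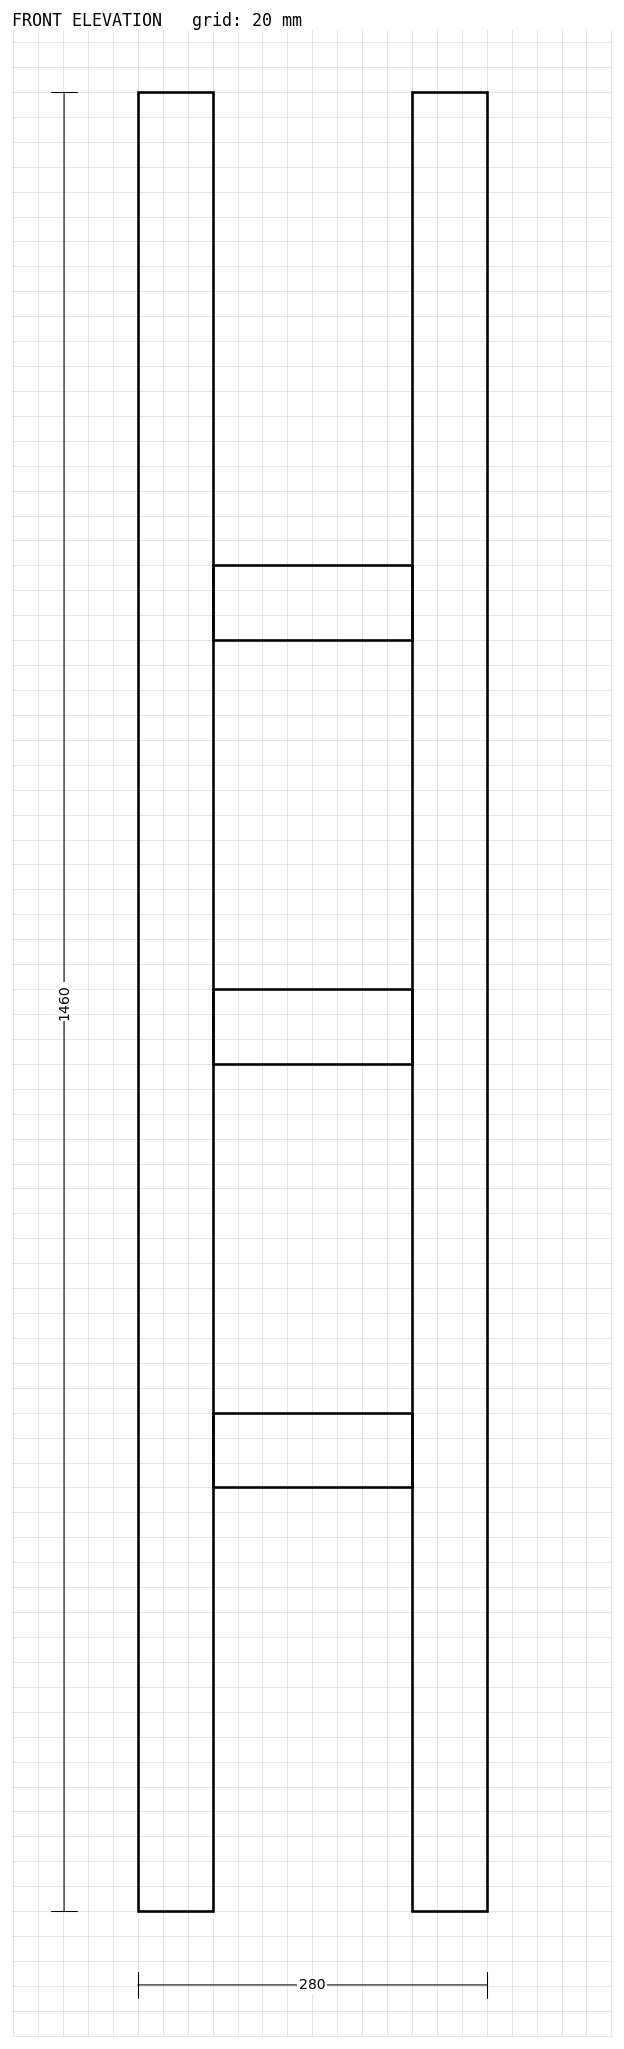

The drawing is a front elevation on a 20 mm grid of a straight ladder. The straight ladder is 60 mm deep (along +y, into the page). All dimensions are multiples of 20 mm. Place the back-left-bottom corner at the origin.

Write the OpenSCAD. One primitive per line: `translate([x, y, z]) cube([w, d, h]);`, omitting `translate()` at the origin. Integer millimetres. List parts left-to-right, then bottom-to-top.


cube([60, 60, 1460]);
translate([60, 0, 340]) cube([160, 60, 60]);
translate([60, 0, 680]) cube([160, 60, 60]);
translate([60, 0, 1020]) cube([160, 60, 60]);
translate([220, 0, 0]) cube([60, 60, 1460]);


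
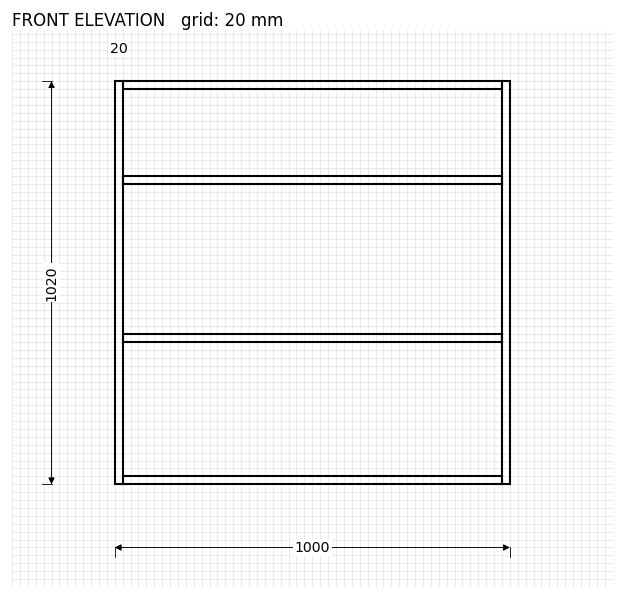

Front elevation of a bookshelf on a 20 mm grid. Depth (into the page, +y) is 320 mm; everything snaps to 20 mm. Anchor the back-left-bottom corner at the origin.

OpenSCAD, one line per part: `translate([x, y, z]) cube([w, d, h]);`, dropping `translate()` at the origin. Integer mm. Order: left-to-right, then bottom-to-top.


cube([20, 320, 1020]);
translate([20, 0, 0]) cube([960, 320, 20]);
translate([20, 0, 360]) cube([960, 320, 20]);
translate([20, 0, 760]) cube([960, 320, 20]);
translate([20, 0, 1000]) cube([960, 320, 20]);
translate([980, 0, 0]) cube([20, 320, 1020]);


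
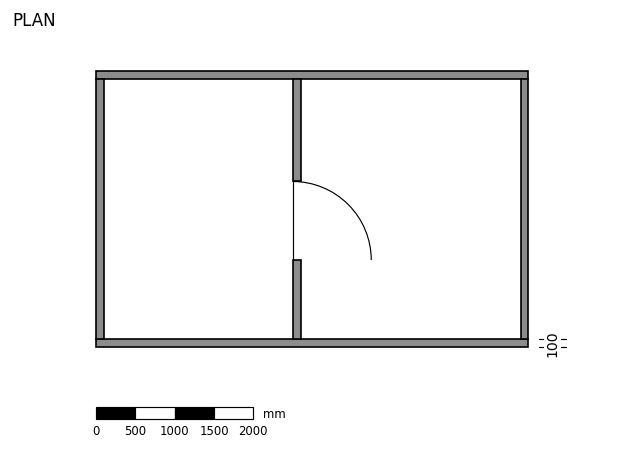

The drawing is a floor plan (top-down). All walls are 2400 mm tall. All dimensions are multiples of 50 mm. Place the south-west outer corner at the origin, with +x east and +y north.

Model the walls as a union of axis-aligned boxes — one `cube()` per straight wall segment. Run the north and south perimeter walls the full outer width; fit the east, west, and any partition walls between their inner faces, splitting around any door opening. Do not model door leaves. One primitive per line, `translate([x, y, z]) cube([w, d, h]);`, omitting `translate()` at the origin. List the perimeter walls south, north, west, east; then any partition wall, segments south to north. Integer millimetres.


cube([5500, 100, 2400]);
translate([0, 3400, 0]) cube([5500, 100, 2400]);
translate([0, 100, 0]) cube([100, 3300, 2400]);
translate([5400, 100, 0]) cube([100, 3300, 2400]);
translate([2500, 100, 0]) cube([100, 1000, 2400]);
translate([2500, 2100, 0]) cube([100, 1300, 2400]);
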